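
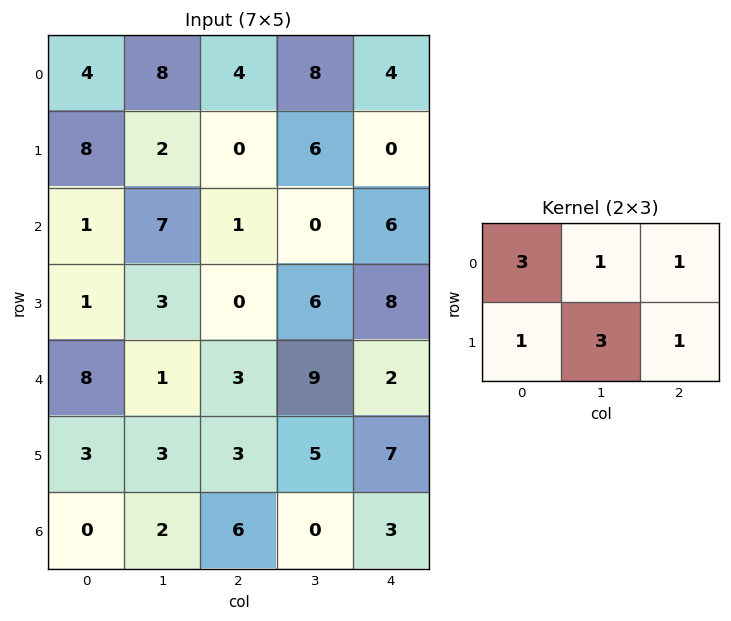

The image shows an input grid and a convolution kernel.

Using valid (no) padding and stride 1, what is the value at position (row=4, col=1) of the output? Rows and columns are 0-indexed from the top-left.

32

The receptive field on the input at this output position is [1 3 9 / 3 3 5]. Elementwise product with the kernel and sum: 1·3 + 3·1 + 9·1 + 3·1 + 3·3 + 5·1.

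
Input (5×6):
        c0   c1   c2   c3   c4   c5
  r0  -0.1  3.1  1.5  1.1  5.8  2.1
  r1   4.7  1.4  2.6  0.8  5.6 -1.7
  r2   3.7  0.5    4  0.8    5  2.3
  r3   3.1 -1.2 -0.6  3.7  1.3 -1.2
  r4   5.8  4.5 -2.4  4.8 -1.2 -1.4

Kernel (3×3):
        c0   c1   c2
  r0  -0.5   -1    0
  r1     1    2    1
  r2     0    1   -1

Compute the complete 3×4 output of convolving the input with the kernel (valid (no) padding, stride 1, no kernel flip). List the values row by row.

3.55 7.55 3.75 6.65
4.35 1.7 10.9 9.6
4.65 -10.15 11.3 -0.1

Output[0,0]: The receptive field on the input at this output position is [-0.1 3.1 1.5 / 4.7 1.4 2.6 / 3.7 0.5 4]. Elementwise product with the kernel and sum: -0.1·-0.5 + 3.1·-1 + 4.7·1 + 1.4·2 + 2.6·1 + 0.5·1 + 4·-1.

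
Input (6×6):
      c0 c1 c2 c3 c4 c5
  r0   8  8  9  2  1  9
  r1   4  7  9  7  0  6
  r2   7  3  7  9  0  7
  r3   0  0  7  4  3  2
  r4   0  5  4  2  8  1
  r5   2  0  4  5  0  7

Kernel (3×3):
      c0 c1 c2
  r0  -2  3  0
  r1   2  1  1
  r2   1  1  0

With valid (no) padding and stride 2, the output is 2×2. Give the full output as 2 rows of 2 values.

Output[0,0]: The receptive field on the input at this output position is [8 8 9 / 4 7 9 / 7 3 7]. Elementwise product with the kernel and sum: 8·-2 + 8·3 + 4·2 + 7·1 + 9·1 + 7·1 + 3·1.
Output[0,1]: The receptive field on the input at this output position is [9 2 1 / 9 7 0 / 7 9 0]. Elementwise product with the kernel and sum: 9·-2 + 2·3 + 9·2 + 7·1 + 0·1 + 7·1 + 9·1.

42 29
7 40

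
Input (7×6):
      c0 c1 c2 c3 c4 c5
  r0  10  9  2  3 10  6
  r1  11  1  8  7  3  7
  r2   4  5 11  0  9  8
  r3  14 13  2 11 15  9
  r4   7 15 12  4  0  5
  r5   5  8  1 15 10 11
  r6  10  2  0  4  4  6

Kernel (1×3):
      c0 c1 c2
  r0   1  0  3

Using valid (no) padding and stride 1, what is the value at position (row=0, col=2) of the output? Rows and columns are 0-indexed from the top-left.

32

The receptive field on the input at this output position is [2 3 10]. Elementwise product with the kernel and sum: 2·1 + 10·3.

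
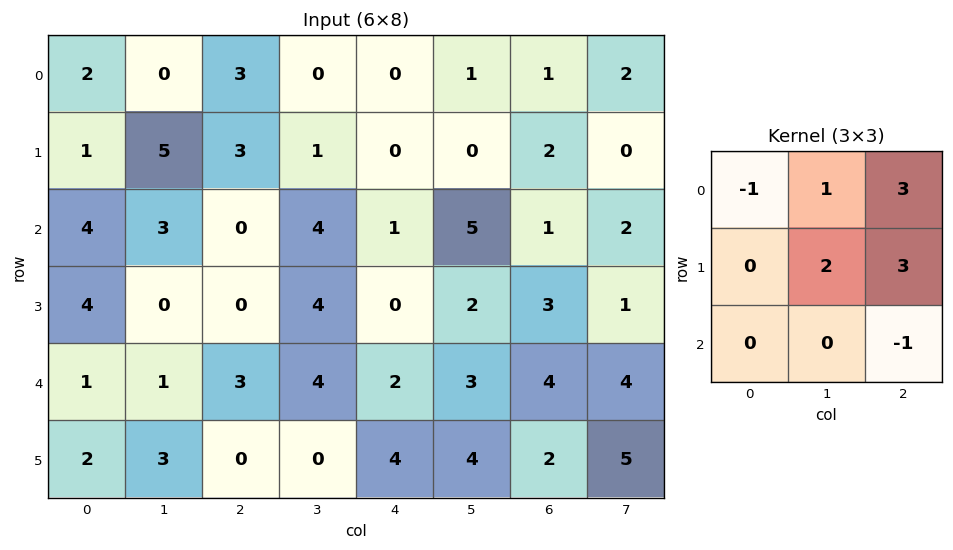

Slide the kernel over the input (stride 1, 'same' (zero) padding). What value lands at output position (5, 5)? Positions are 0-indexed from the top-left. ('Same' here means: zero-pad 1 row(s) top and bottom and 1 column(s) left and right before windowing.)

27

The receptive field on the zero-padded input at this output position is [2 3 4 / 4 4 2 / 0 0 0]. Elementwise product with the kernel and sum: 2·-1 + 3·1 + 4·3 + 4·2 + 2·3 + 0·-1.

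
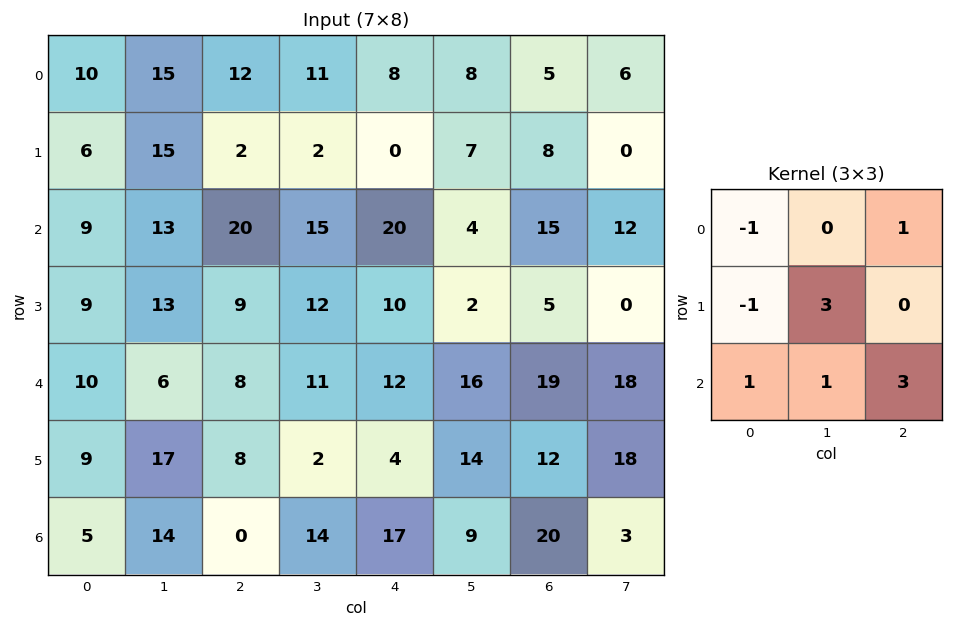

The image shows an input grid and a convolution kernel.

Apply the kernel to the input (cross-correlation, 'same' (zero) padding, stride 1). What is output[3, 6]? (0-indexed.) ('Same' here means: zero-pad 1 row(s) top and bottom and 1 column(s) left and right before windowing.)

110

The receptive field on the zero-padded input at this output position is [4 15 12 / 2 5 0 / 16 19 18]. Elementwise product with the kernel and sum: 4·-1 + 12·1 + 2·-1 + 5·3 + 16·1 + 19·1 + 18·3.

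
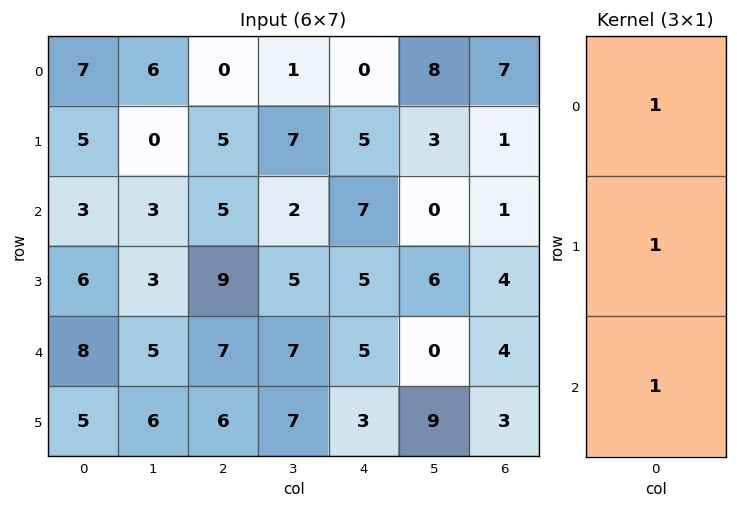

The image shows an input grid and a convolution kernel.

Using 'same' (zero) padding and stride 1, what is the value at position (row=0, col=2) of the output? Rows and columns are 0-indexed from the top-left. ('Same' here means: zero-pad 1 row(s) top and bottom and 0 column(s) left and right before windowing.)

The receptive field on the zero-padded input at this output position is [0 / 0 / 5]. Elementwise product with the kernel and sum: 0·1 + 0·1 + 5·1.

5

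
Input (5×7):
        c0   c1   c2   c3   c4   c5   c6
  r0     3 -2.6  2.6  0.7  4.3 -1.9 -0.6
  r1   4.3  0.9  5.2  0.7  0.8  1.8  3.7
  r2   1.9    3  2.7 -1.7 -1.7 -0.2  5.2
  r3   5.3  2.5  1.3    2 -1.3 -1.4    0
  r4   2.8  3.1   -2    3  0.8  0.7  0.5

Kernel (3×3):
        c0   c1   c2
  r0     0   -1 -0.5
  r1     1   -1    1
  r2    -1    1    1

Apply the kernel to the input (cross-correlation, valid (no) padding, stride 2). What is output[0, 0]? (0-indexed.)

13.7

The receptive field on the input at this output position is [3 -2.6 2.6 / 4.3 0.9 5.2 / 1.9 3 2.7]. Elementwise product with the kernel and sum: -2.6·-1 + 2.6·-0.5 + 4.3·1 + 0.9·-1 + 5.2·1 + 1.9·-1 + 3·1 + 2.7·1.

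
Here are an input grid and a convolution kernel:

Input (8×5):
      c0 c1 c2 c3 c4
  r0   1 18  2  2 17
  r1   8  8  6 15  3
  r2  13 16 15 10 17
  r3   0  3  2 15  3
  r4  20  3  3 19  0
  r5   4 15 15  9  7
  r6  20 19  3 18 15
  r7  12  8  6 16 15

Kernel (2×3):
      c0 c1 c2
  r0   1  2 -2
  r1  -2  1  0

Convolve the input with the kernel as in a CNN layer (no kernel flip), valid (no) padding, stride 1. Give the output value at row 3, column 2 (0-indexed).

The receptive field on the input at this output position is [2 15 3 / 3 19 0]. Elementwise product with the kernel and sum: 2·1 + 15·2 + 3·-2 + 3·-2 + 19·1.

39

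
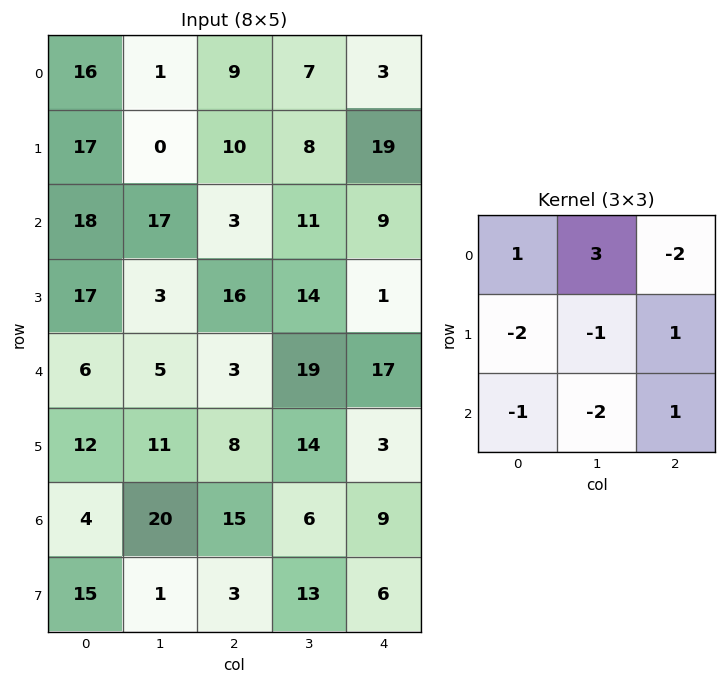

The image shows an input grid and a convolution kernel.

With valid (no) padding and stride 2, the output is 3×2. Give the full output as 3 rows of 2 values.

Output[0,0]: The receptive field on the input at this output position is [16 1 9 / 17 0 10 / 18 17 3]. Elementwise product with the kernel and sum: 16·1 + 1·3 + 9·-2 + 17·-2 + 0·-1 + 10·1 + 18·-1 + 17·-2 + 3·1.

-72 -1
29 -51
-41 -19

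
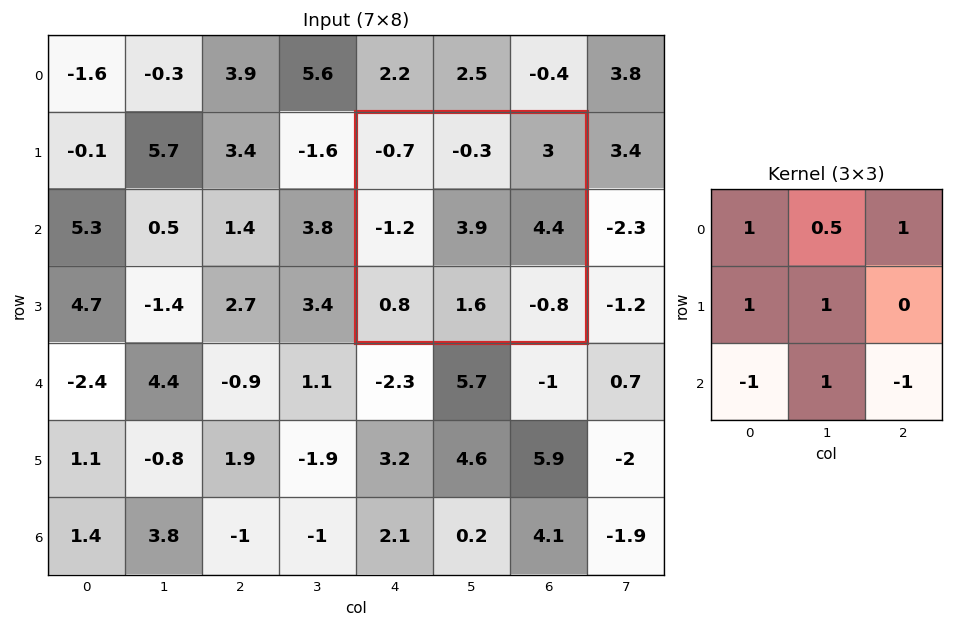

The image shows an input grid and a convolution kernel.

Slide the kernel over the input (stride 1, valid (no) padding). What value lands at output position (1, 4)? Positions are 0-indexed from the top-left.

6.45

The receptive field on the input at this output position is [-0.7 -0.3 3 / -1.2 3.9 4.4 / 0.8 1.6 -0.8]. Elementwise product with the kernel and sum: -0.7·1 + -0.3·0.5 + 3·1 + -1.2·1 + 3.9·1 + 0.8·-1 + 1.6·1 + -0.8·-1.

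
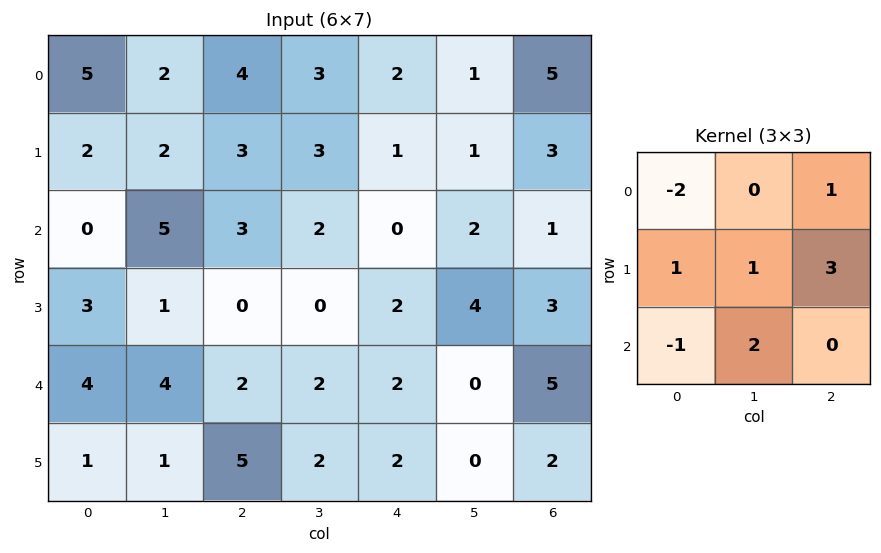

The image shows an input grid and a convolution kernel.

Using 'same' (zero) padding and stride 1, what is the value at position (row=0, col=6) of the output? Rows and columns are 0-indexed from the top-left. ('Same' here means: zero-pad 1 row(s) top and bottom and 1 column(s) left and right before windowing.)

The receptive field on the zero-padded input at this output position is [0 0 0 / 1 5 0 / 1 3 0]. Elementwise product with the kernel and sum: 0·-2 + 0·1 + 1·1 + 5·1 + 0·3 + 1·-1 + 3·2.

11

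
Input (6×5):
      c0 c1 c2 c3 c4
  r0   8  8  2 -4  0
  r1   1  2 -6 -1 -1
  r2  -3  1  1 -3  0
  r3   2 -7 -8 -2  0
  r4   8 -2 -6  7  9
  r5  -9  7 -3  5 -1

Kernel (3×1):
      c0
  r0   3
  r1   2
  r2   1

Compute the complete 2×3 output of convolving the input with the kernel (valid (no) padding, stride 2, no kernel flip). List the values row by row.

23 -5 -2
3 -19 9

Output[0,0]: The receptive field on the input at this output position is [8 / 1 / -3]. Elementwise product with the kernel and sum: 8·3 + 1·2 + -3·1.
Output[0,1]: The receptive field on the input at this output position is [2 / -6 / 1]. Elementwise product with the kernel and sum: 2·3 + -6·2 + 1·1.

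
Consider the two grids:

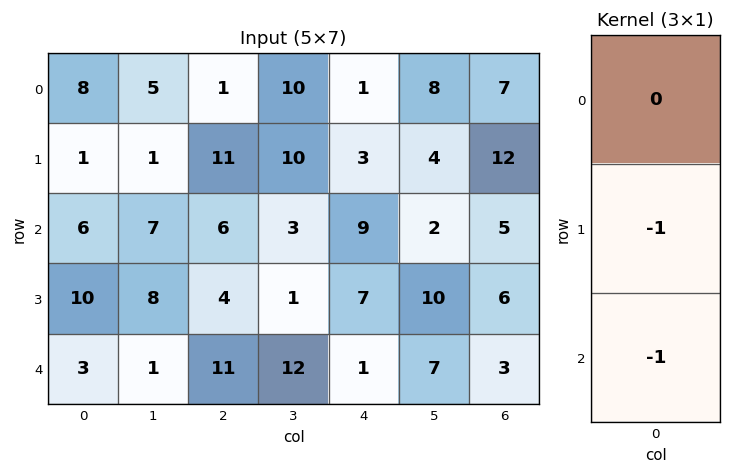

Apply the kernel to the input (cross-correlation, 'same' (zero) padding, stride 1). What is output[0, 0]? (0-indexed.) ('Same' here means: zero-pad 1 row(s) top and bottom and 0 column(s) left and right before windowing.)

The receptive field on the zero-padded input at this output position is [0 / 8 / 1]. Elementwise product with the kernel and sum: 8·-1 + 1·-1.

-9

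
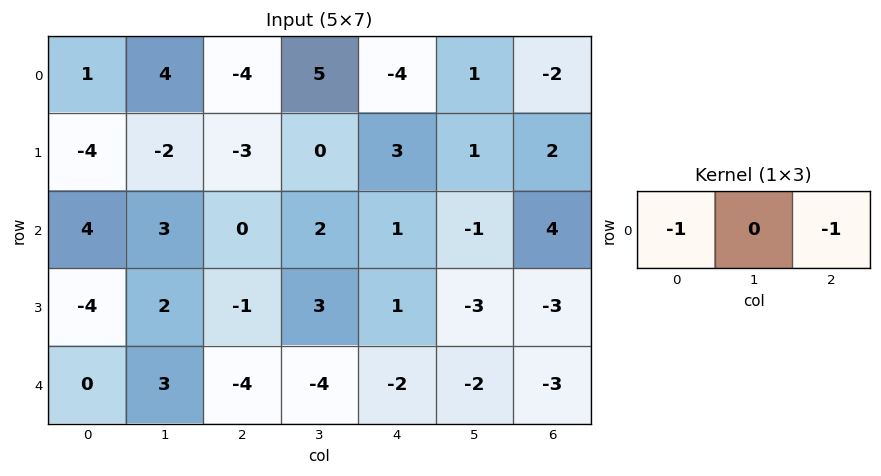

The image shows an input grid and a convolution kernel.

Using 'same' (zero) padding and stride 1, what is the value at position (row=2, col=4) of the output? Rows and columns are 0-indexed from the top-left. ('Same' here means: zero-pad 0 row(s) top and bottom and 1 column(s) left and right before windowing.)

-1

The receptive field on the zero-padded input at this output position is [2 1 -1]. Elementwise product with the kernel and sum: 2·-1 + -1·-1.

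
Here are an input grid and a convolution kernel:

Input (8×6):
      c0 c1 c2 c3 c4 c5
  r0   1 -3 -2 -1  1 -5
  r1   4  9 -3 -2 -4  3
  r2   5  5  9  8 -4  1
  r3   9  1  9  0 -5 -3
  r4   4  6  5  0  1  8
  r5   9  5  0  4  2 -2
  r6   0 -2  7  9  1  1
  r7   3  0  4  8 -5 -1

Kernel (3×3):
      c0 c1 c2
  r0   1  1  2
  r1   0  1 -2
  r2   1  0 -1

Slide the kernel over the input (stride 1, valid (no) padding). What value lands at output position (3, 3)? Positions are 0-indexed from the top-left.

-20

The receptive field on the input at this output position is [0 -5 -3 / 0 1 8 / 4 2 -2]. Elementwise product with the kernel and sum: 0·1 + -5·1 + -3·2 + 1·1 + 8·-2 + 4·1 + -2·-1.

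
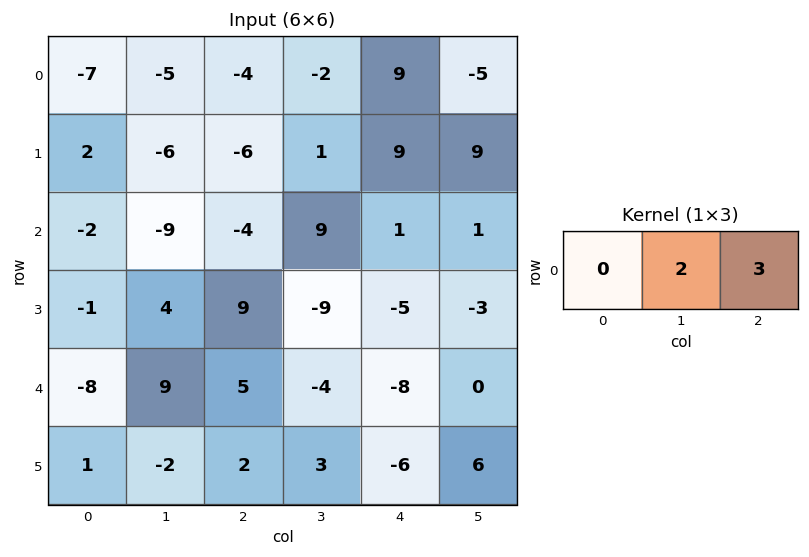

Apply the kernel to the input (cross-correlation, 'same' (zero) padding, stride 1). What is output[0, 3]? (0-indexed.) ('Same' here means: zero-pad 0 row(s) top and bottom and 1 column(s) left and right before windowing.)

23

The receptive field on the zero-padded input at this output position is [-4 -2 9]. Elementwise product with the kernel and sum: -2·2 + 9·3.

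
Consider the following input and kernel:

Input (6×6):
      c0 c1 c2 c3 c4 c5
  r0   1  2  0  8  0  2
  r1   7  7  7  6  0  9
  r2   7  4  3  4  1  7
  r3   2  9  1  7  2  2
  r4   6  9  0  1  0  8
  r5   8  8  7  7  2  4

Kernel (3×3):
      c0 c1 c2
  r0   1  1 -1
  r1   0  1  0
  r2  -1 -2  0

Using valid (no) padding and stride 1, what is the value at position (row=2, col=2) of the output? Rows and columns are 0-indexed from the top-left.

The receptive field on the input at this output position is [3 4 1 / 1 7 2 / 0 1 0]. Elementwise product with the kernel and sum: 3·1 + 4·1 + 1·-1 + 7·1 + 0·-1 + 1·-2.

11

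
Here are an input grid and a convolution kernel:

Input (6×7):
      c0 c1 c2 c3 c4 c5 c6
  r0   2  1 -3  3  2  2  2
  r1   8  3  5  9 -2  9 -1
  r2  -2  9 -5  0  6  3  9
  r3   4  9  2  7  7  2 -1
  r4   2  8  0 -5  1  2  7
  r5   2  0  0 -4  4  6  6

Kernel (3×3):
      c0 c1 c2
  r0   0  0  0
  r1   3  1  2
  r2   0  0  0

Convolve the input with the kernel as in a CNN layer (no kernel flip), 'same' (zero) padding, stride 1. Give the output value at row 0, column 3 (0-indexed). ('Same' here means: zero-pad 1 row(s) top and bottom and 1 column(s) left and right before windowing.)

The receptive field on the zero-padded input at this output position is [0 0 0 / -3 3 2 / 5 9 -2]. Elementwise product with the kernel and sum: -3·3 + 3·1 + 2·2.

-2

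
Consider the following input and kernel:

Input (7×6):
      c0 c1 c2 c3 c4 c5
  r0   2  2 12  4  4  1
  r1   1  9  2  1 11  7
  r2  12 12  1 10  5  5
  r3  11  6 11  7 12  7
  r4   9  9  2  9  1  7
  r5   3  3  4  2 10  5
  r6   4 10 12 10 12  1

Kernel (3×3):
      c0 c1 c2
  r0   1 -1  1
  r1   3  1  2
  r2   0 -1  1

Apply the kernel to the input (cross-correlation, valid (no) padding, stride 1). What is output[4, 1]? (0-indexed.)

The receptive field on the input at this output position is [9 2 9 / 3 4 2 / 10 12 10]. Elementwise product with the kernel and sum: 9·1 + 2·-1 + 9·1 + 3·3 + 4·1 + 2·2 + 12·-1 + 10·1.

31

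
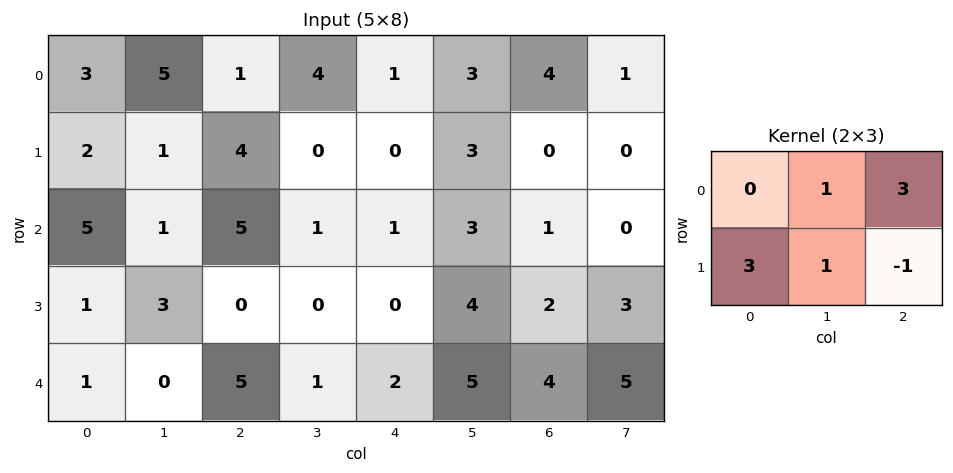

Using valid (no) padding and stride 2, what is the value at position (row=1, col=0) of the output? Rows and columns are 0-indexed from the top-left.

22

The receptive field on the input at this output position is [5 1 5 / 1 3 0]. Elementwise product with the kernel and sum: 1·1 + 5·3 + 1·3 + 3·1 + 0·-1.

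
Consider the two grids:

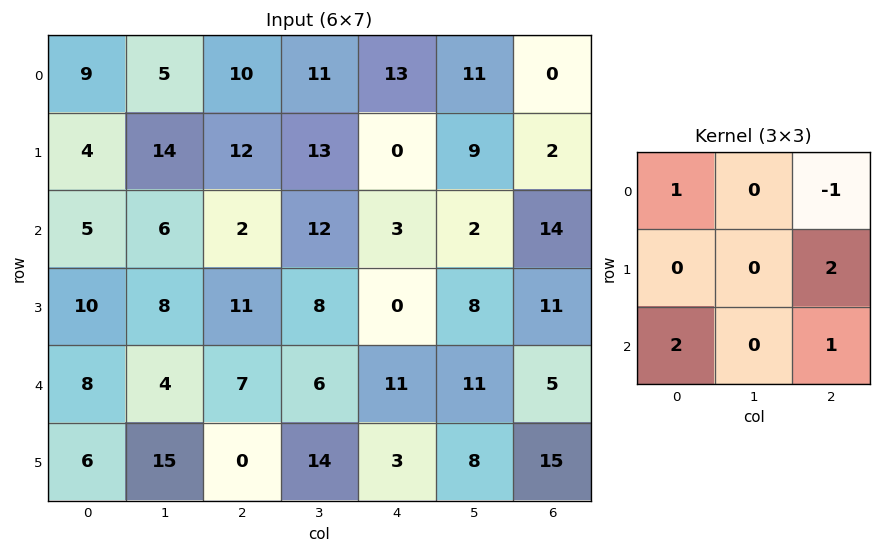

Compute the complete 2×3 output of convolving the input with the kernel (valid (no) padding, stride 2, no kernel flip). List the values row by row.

35 4 37
48 24 38

Output[0,0]: The receptive field on the input at this output position is [9 5 10 / 4 14 12 / 5 6 2]. Elementwise product with the kernel and sum: 9·1 + 10·-1 + 12·2 + 5·2 + 2·1.
Output[0,1]: The receptive field on the input at this output position is [10 11 13 / 12 13 0 / 2 12 3]. Elementwise product with the kernel and sum: 10·1 + 13·-1 + 0·2 + 2·2 + 3·1.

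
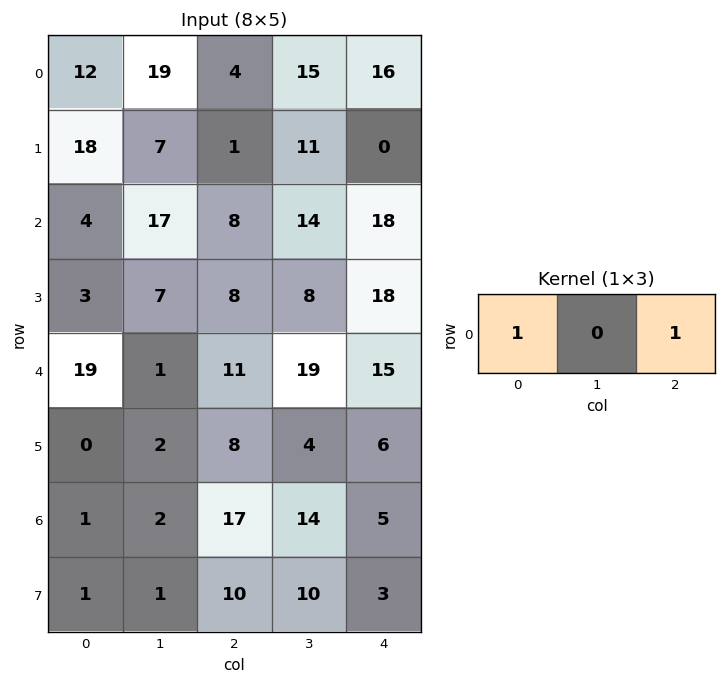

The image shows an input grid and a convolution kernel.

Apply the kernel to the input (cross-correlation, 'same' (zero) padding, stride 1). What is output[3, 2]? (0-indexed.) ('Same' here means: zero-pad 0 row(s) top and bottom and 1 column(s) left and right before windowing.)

The receptive field on the zero-padded input at this output position is [7 8 8]. Elementwise product with the kernel and sum: 7·1 + 8·1.

15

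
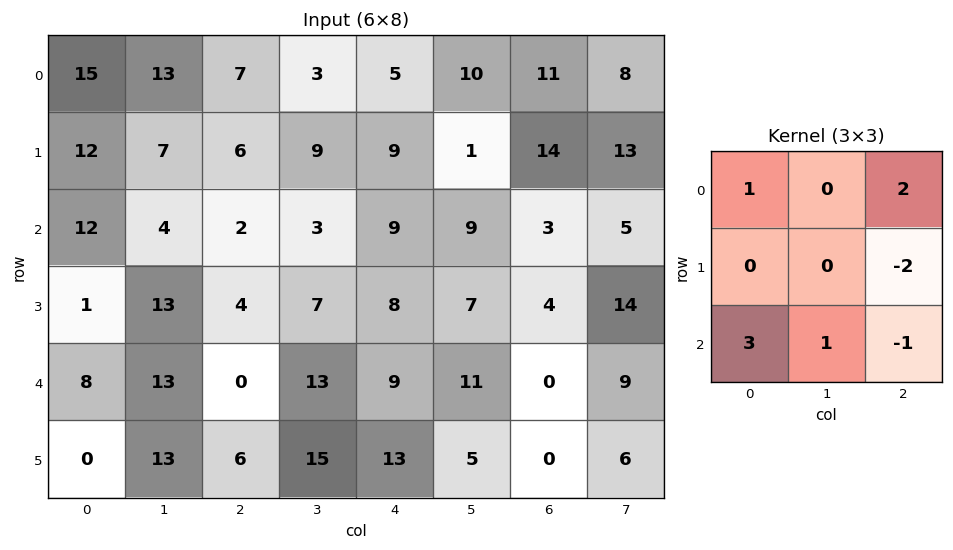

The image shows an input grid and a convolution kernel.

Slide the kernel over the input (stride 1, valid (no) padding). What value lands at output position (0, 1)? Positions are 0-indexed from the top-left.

The receptive field on the input at this output position is [13 7 3 / 7 6 9 / 4 2 3]. Elementwise product with the kernel and sum: 13·1 + 3·2 + 9·-2 + 4·3 + 2·1 + 3·-1.

12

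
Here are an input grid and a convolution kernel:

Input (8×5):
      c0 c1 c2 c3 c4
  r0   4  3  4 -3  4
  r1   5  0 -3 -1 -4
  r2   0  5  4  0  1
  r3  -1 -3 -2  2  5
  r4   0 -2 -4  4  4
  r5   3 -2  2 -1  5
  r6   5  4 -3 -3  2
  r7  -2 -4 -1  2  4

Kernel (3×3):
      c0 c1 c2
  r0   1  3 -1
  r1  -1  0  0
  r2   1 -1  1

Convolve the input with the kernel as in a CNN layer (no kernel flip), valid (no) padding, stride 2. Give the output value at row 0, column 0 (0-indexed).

The receptive field on the input at this output position is [4 3 4 / 5 0 -3 / 0 5 4]. Elementwise product with the kernel and sum: 4·1 + 3·3 + 4·-1 + 5·-1 + 0·1 + 5·-1 + 4·1.

3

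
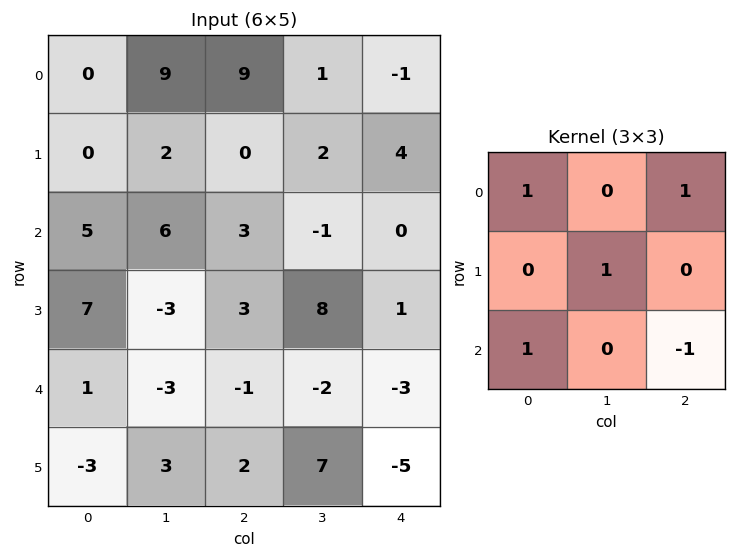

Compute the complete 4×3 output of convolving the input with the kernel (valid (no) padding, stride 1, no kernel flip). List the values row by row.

13 17 13
10 -4 5
7 7 13
2 0 9

Output[0,0]: The receptive field on the input at this output position is [0 9 9 / 0 2 0 / 5 6 3]. Elementwise product with the kernel and sum: 0·1 + 9·1 + 2·1 + 5·1 + 3·-1.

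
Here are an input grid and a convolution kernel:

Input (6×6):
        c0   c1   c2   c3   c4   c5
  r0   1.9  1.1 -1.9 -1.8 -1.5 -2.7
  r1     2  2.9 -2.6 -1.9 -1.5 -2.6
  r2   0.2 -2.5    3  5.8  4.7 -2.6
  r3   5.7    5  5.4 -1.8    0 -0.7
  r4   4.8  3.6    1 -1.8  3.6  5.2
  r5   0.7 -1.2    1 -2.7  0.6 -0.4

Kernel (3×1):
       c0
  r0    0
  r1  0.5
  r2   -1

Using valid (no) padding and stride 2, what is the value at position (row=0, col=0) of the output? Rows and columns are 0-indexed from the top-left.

0.8

The receptive field on the input at this output position is [1.9 / 2 / 0.2]. Elementwise product with the kernel and sum: 2·0.5 + 0.2·-1.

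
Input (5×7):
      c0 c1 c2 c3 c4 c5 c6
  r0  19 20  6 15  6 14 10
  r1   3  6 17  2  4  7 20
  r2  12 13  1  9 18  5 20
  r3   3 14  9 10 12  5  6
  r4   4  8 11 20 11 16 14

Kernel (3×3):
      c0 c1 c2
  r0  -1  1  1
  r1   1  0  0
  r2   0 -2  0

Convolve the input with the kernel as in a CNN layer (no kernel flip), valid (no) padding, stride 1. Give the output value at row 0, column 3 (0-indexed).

The receptive field on the input at this output position is [15 6 14 / 2 4 7 / 9 18 5]. Elementwise product with the kernel and sum: 15·-1 + 6·1 + 14·1 + 2·1 + 18·-2.

-29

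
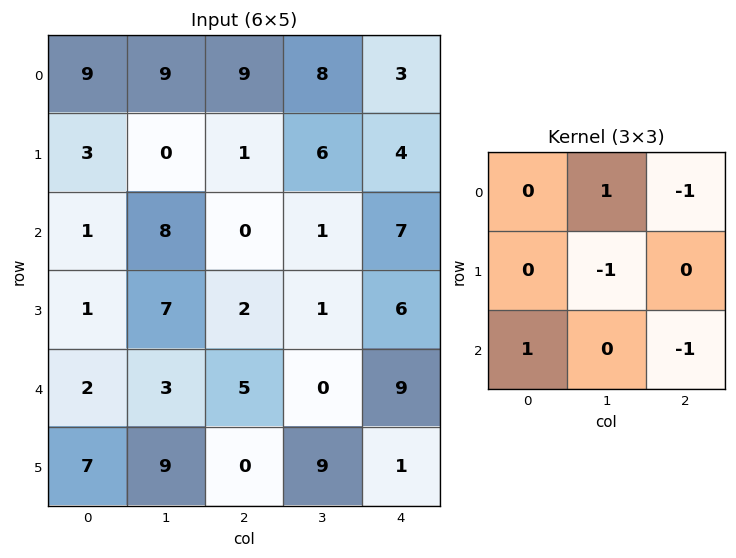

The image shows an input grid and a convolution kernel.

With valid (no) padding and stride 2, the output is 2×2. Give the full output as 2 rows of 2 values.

1 -8
-2 -11

Output[0,0]: The receptive field on the input at this output position is [9 9 9 / 3 0 1 / 1 8 0]. Elementwise product with the kernel and sum: 9·1 + 9·-1 + 0·-1 + 1·1 + 0·-1.
Output[0,1]: The receptive field on the input at this output position is [9 8 3 / 1 6 4 / 0 1 7]. Elementwise product with the kernel and sum: 8·1 + 3·-1 + 6·-1 + 0·1 + 7·-1.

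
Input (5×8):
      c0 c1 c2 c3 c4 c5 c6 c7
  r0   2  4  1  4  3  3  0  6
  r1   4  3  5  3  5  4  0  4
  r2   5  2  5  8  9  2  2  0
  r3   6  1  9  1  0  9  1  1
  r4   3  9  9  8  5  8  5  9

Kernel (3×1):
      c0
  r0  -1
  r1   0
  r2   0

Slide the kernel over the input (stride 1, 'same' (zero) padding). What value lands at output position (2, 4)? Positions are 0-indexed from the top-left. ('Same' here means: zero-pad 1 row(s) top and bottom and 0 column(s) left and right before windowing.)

The receptive field on the zero-padded input at this output position is [5 / 9 / 0]. Elementwise product with the kernel and sum: 5·-1.

-5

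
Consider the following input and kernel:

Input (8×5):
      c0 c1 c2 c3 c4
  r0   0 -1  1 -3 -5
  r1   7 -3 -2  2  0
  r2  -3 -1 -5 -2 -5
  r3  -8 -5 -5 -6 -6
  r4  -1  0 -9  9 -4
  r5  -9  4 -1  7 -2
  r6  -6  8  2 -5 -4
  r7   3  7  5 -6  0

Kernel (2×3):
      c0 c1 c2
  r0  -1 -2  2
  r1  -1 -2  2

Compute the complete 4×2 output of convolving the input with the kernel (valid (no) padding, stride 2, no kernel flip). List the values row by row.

Output[0,0]: The receptive field on the input at this output position is [0 -1 1 / 7 -3 -2]. Elementwise product with the kernel and sum: 0·-1 + -1·-2 + 1·2 + 7·-1 + -3·-2 + -2·2.
Output[0,1]: The receptive field on the input at this output position is [1 -3 -5 / -2 2 0]. Elementwise product with the kernel and sum: 1·-1 + -3·-2 + -5·2 + -2·-1 + 2·-2 + 0·2.

-1 -7
3 4
-18 -34
-13 7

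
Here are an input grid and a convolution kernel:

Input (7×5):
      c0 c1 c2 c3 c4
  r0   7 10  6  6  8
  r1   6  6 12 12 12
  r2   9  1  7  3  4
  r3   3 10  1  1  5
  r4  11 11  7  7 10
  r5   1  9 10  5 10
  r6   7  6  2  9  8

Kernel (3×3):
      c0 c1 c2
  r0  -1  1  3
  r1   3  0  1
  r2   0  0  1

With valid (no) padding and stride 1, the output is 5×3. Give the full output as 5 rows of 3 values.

Output[0,0]: The receptive field on the input at this output position is [7 10 6 / 6 6 12 / 9 1 7]. Elementwise product with the kernel and sum: 7·-1 + 10·1 + 6·3 + 6·3 + 12·1 + 7·1.
Output[0,1]: The receptive field on the input at this output position is [10 6 6 / 6 12 12 / 1 7 3]. Elementwise product with the kernel and sum: 10·-1 + 6·1 + 6·3 + 6·3 + 12·1 + 3·1.

58 47 76
71 49 66
30 53 26
60 39 56
36 58 78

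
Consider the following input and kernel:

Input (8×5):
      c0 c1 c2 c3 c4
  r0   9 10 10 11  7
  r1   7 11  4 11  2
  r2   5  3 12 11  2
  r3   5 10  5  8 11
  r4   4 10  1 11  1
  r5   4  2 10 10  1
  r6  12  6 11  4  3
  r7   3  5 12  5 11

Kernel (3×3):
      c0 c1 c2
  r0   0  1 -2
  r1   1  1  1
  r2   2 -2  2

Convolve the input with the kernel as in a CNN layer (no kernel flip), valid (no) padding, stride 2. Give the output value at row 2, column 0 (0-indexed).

The receptive field on the input at this output position is [4 10 1 / 4 2 10 / 12 6 11]. Elementwise product with the kernel and sum: 10·1 + 1·-2 + 4·1 + 2·1 + 10·1 + 12·2 + 6·-2 + 11·2.

58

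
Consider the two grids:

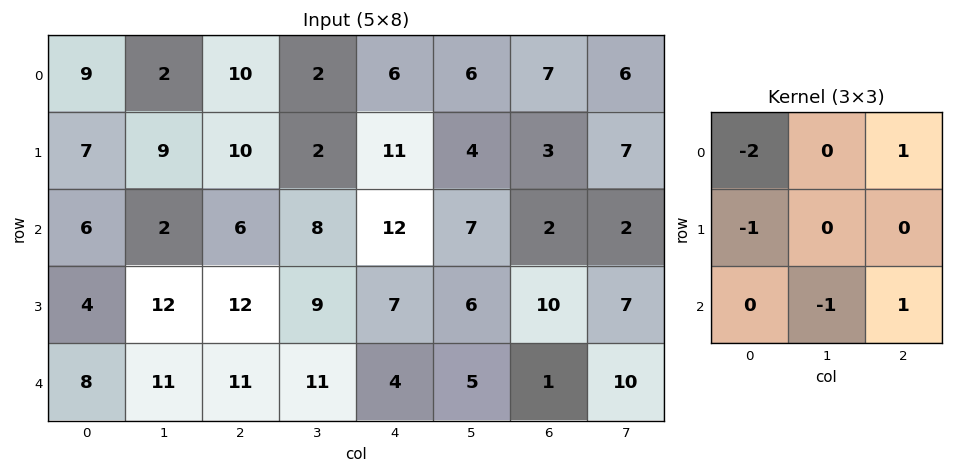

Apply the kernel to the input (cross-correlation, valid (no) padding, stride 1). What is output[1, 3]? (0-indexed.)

The receptive field on the input at this output position is [2 11 4 / 8 12 7 / 9 7 6]. Elementwise product with the kernel and sum: 2·-2 + 4·1 + 8·-1 + 7·-1 + 6·1.

-9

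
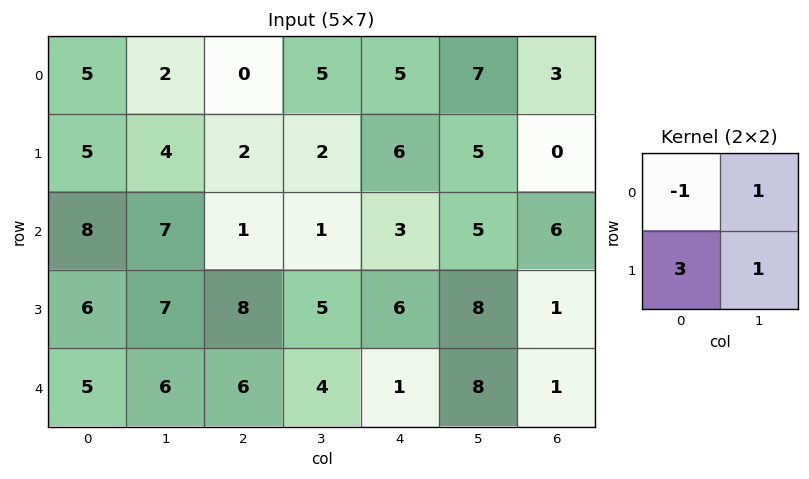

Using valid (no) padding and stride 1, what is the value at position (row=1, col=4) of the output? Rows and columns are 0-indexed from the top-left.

13

The receptive field on the input at this output position is [6 5 / 3 5]. Elementwise product with the kernel and sum: 6·-1 + 5·1 + 3·3 + 5·1.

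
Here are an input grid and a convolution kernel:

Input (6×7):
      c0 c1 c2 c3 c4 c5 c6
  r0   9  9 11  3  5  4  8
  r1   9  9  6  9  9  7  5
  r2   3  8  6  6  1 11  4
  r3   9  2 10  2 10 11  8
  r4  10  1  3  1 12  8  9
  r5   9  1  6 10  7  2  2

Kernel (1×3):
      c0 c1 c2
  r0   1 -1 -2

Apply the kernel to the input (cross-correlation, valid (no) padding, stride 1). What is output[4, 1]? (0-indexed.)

-4

The receptive field on the input at this output position is [1 3 1]. Elementwise product with the kernel and sum: 1·1 + 3·-1 + 1·-2.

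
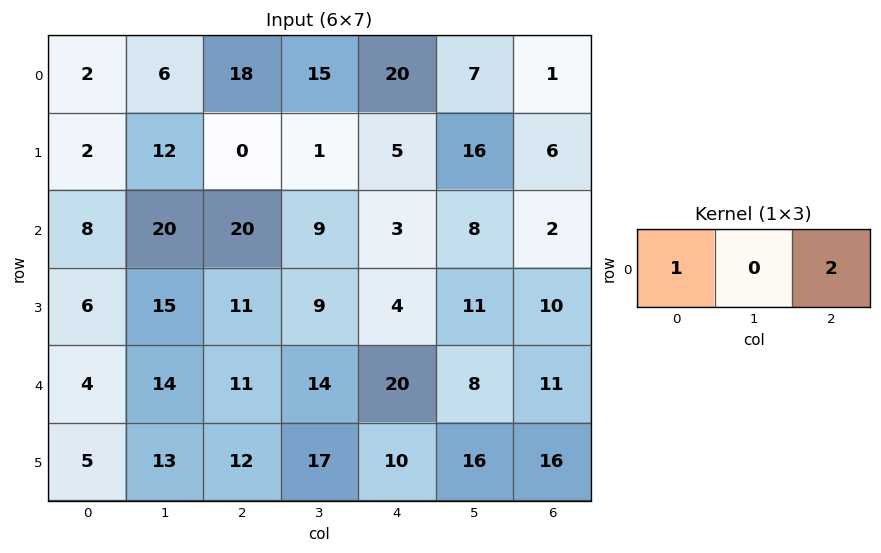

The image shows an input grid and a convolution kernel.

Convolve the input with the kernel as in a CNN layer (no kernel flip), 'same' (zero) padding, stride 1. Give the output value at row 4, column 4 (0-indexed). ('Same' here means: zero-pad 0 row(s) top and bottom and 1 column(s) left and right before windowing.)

The receptive field on the zero-padded input at this output position is [14 20 8]. Elementwise product with the kernel and sum: 14·1 + 8·2.

30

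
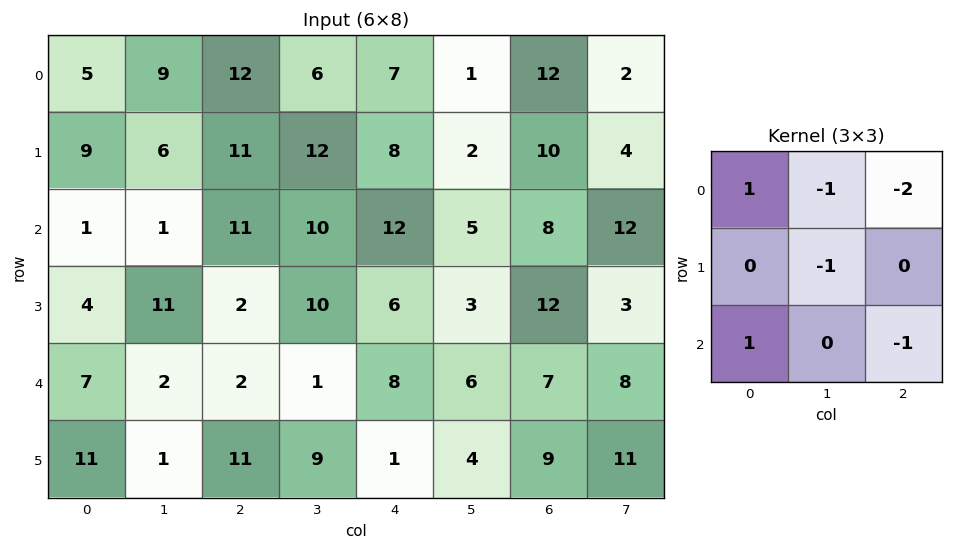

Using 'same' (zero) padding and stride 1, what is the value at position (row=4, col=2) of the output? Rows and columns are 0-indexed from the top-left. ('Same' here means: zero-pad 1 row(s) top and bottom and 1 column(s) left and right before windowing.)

The receptive field on the zero-padded input at this output position is [11 2 10 / 2 2 1 / 1 11 9]. Elementwise product with the kernel and sum: 11·1 + 2·-1 + 10·-2 + 2·-1 + 1·1 + 9·-1.

-21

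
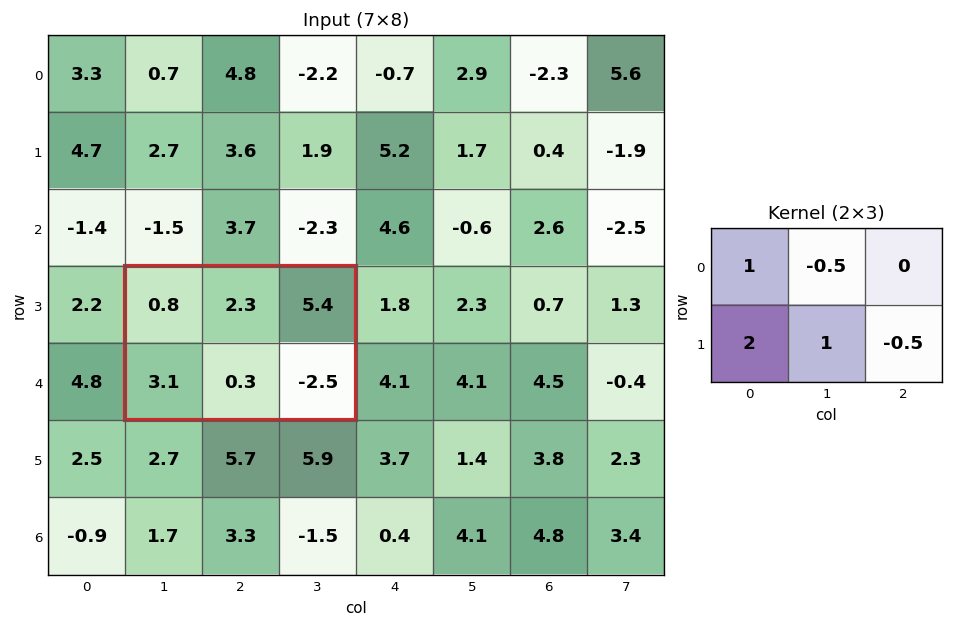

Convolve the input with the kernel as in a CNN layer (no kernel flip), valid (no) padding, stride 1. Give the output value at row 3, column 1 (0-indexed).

The receptive field on the input at this output position is [0.8 2.3 5.4 / 3.1 0.3 -2.5]. Elementwise product with the kernel and sum: 0.8·1 + 2.3·-0.5 + 3.1·2 + 0.3·1 + -2.5·-0.5.

7.4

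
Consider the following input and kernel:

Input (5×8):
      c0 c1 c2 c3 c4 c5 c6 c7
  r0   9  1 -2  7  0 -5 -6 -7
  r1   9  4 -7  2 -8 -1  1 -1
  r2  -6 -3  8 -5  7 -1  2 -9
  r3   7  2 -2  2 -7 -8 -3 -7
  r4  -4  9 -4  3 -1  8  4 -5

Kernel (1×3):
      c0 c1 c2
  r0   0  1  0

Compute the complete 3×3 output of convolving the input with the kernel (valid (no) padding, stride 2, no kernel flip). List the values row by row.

1 7 -5
-3 -5 -1
9 3 8

Output[0,0]: The receptive field on the input at this output position is [9 1 -2]. Elementwise product with the kernel and sum: 1·1.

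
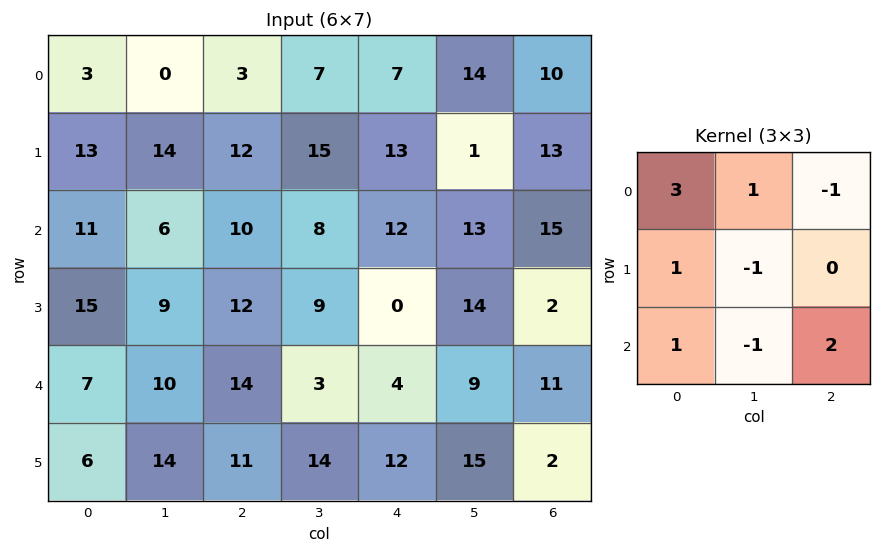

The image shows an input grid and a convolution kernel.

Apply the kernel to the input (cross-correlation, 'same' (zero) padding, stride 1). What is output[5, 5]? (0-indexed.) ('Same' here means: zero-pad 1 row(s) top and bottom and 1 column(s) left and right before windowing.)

The receptive field on the zero-padded input at this output position is [4 9 11 / 12 15 2 / 0 0 0]. Elementwise product with the kernel and sum: 4·3 + 9·1 + 11·-1 + 12·1 + 15·-1 + 0·1 + 0·-1 + 0·2.

7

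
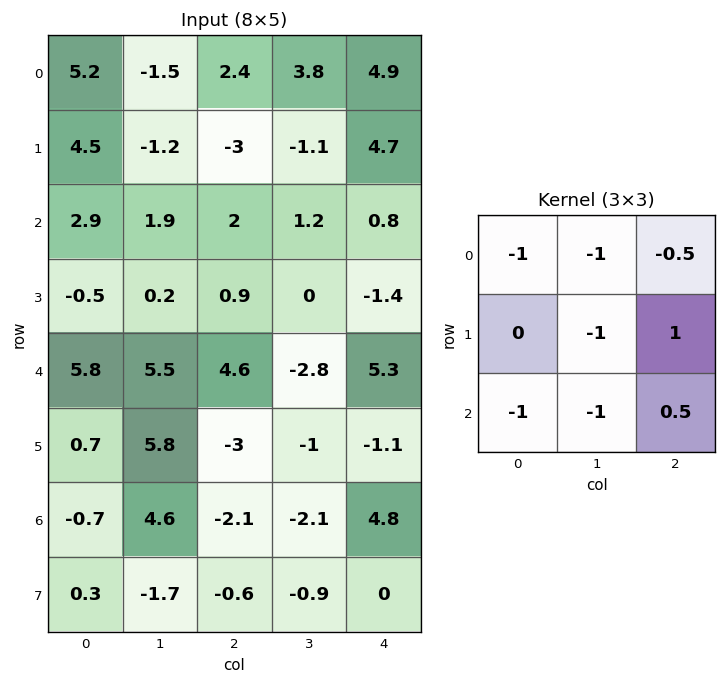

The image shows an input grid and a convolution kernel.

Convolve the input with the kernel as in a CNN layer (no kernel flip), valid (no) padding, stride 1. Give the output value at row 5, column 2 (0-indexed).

The receptive field on the input at this output position is [-3 -1 -1.1 / -2.1 -2.1 4.8 / -0.6 -0.9 0]. Elementwise product with the kernel and sum: -3·-1 + -1·-1 + -1.1·-0.5 + -2.1·-1 + 4.8·1 + -0.6·-1 + -0.9·-1 + 0·0.5.

12.95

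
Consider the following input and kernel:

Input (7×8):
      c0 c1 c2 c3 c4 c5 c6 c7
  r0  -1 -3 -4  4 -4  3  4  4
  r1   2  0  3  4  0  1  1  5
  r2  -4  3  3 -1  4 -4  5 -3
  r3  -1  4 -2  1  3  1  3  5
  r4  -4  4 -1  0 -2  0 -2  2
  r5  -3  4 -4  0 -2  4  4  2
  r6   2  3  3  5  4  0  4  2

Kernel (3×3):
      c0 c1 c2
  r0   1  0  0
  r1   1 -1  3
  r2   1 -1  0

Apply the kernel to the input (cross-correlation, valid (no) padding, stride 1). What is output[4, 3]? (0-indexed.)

15

The receptive field on the input at this output position is [0 -2 0 / 0 -2 4 / 5 4 0]. Elementwise product with the kernel and sum: 0·1 + 0·1 + -2·-1 + 4·3 + 5·1 + 4·-1.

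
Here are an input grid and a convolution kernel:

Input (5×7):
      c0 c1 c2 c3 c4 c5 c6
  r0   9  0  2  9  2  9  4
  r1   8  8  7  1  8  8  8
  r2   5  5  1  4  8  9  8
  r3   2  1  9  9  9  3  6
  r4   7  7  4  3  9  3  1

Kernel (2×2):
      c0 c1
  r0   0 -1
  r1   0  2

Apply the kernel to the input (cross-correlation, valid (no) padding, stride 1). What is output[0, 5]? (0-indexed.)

12

The receptive field on the input at this output position is [9 4 / 8 8]. Elementwise product with the kernel and sum: 4·-1 + 8·2.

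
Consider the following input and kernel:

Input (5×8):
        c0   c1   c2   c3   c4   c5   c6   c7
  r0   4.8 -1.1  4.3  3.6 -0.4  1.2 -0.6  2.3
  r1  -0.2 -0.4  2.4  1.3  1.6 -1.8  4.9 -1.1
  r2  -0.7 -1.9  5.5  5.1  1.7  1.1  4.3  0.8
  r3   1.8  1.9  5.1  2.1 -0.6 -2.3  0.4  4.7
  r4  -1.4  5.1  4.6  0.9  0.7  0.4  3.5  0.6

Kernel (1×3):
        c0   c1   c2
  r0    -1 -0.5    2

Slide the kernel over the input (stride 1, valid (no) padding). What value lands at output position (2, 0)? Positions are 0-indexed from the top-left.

The receptive field on the input at this output position is [-0.7 -1.9 5.5]. Elementwise product with the kernel and sum: -0.7·-1 + -1.9·-0.5 + 5.5·2.

12.65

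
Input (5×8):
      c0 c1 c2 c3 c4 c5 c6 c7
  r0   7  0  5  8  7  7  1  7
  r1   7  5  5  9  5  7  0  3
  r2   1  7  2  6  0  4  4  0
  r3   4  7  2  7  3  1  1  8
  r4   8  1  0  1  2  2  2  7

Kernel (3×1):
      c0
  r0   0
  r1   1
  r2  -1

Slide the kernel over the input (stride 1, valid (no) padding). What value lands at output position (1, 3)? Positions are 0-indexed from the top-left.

-1

The receptive field on the input at this output position is [9 / 6 / 7]. Elementwise product with the kernel and sum: 6·1 + 7·-1.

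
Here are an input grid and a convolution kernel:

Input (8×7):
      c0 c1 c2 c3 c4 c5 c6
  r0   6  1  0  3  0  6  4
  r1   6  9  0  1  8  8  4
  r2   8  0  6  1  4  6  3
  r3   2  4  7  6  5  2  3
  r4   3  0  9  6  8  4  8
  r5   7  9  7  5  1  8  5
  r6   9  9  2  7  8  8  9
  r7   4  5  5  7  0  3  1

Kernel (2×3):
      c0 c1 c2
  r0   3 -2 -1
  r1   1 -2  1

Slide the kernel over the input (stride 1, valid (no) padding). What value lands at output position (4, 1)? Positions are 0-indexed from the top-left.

-24

The receptive field on the input at this output position is [0 9 6 / 9 7 5]. Elementwise product with the kernel and sum: 0·3 + 9·-2 + 6·-1 + 9·1 + 7·-2 + 5·1.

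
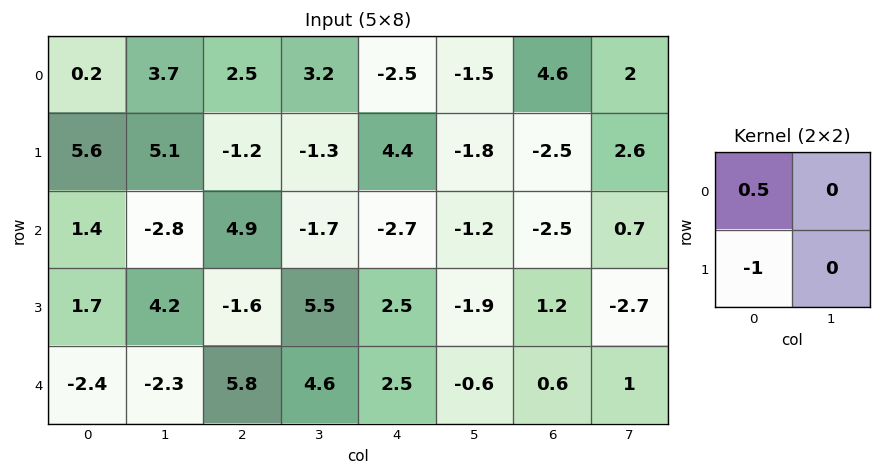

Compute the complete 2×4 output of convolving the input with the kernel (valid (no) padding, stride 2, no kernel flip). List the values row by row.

-5.5 2.45 -5.65 4.8
-1 4.05 -3.85 -2.45

Output[0,0]: The receptive field on the input at this output position is [0.2 3.7 / 5.6 5.1]. Elementwise product with the kernel and sum: 0.2·0.5 + 5.6·-1.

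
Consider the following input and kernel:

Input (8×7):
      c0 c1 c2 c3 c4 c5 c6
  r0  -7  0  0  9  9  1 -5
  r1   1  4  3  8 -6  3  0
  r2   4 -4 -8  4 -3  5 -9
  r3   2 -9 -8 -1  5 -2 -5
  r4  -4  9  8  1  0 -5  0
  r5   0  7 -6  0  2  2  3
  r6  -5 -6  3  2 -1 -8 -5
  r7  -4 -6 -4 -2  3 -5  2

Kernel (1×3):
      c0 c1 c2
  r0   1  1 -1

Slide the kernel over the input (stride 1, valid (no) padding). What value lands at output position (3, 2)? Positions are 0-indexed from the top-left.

-14

The receptive field on the input at this output position is [-8 -1 5]. Elementwise product with the kernel and sum: -8·1 + -1·1 + 5·-1.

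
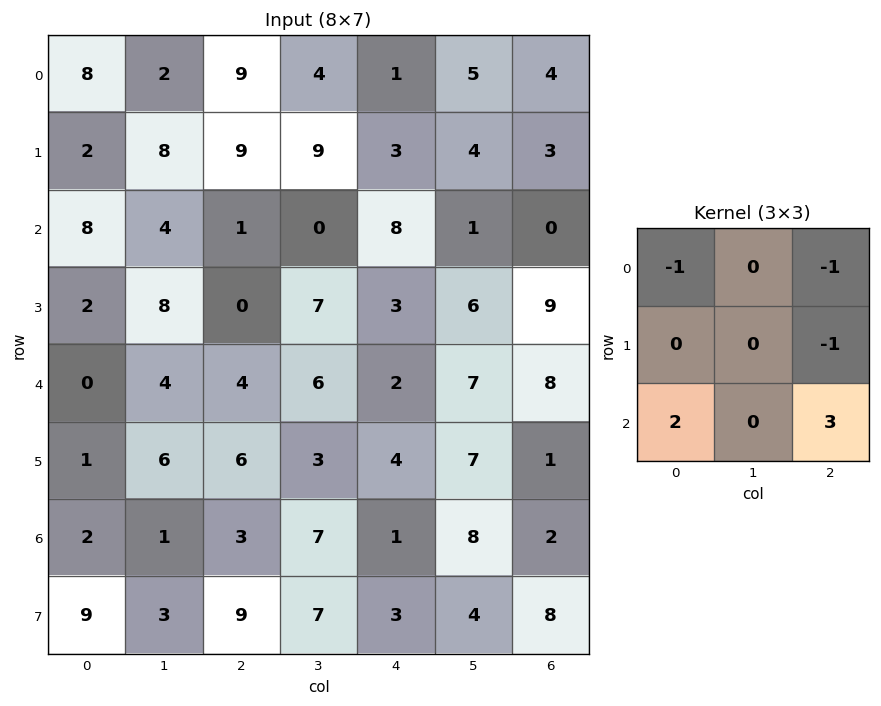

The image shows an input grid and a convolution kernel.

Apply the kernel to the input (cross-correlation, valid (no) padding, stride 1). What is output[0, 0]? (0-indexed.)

-7

The receptive field on the input at this output position is [8 2 9 / 2 8 9 / 8 4 1]. Elementwise product with the kernel and sum: 8·-1 + 9·-1 + 9·-1 + 8·2 + 1·3.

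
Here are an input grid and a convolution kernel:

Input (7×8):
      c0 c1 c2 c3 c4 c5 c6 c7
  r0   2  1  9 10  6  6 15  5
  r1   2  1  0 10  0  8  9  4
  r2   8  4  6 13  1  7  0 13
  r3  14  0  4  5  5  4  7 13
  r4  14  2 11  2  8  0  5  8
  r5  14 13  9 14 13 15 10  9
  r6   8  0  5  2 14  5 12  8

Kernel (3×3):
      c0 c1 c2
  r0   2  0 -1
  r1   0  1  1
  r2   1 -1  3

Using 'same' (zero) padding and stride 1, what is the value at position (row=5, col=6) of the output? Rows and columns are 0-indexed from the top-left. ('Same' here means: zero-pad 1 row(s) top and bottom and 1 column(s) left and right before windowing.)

28

The receptive field on the zero-padded input at this output position is [0 5 8 / 15 10 9 / 5 12 8]. Elementwise product with the kernel and sum: 0·2 + 8·-1 + 10·1 + 9·1 + 5·1 + 12·-1 + 8·3.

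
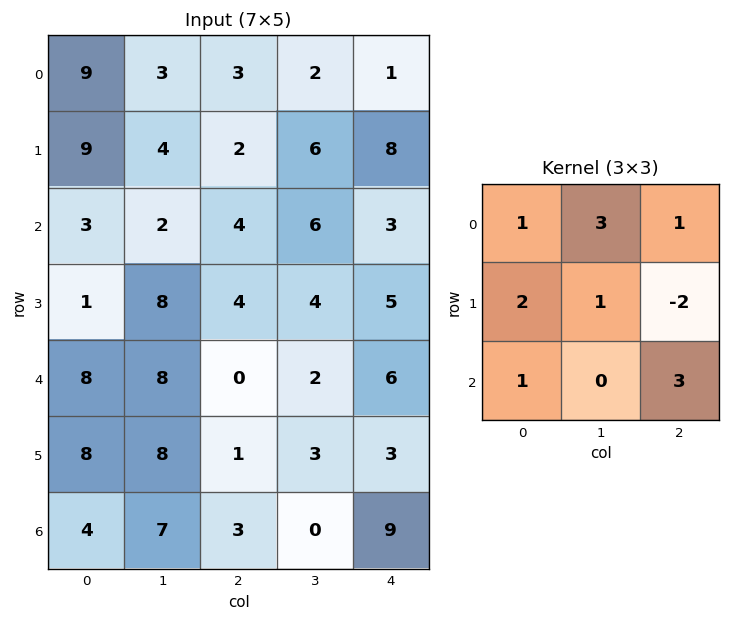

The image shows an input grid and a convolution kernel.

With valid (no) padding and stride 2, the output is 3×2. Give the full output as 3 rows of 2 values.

Output[0,0]: The receptive field on the input at this output position is [9 3 3 / 9 4 2 / 3 2 4]. Elementwise product with the kernel and sum: 9·1 + 3·3 + 3·1 + 9·2 + 4·1 + 2·-2 + 3·1 + 4·3.
Output[0,1]: The receptive field on the input at this output position is [3 2 1 / 2 6 8 / 4 6 3]. Elementwise product with the kernel and sum: 3·1 + 2·3 + 1·1 + 2·2 + 6·1 + 8·-2 + 4·1 + 3·3.

54 17
23 45
67 41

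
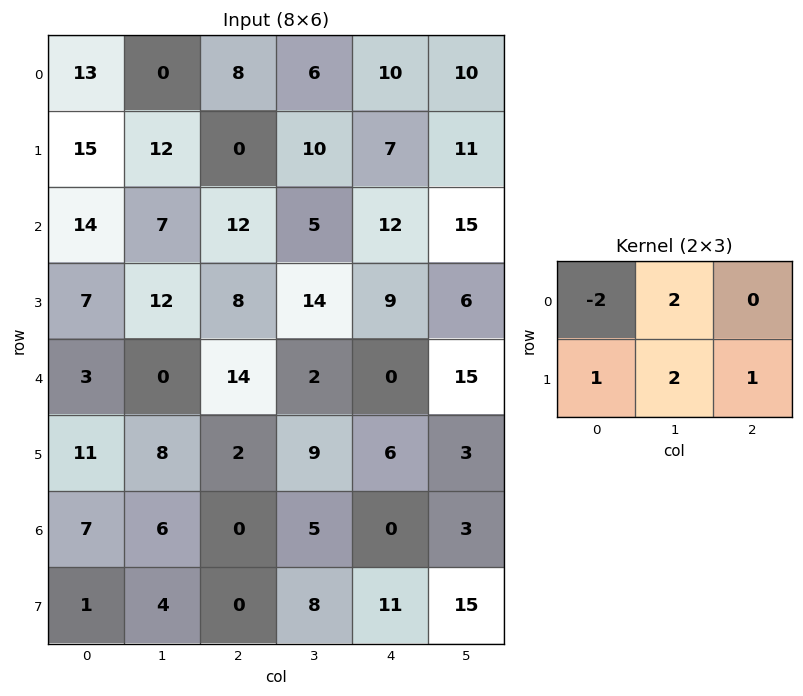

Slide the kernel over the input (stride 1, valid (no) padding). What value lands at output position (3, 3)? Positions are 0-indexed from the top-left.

7

The receptive field on the input at this output position is [14 9 6 / 2 0 15]. Elementwise product with the kernel and sum: 14·-2 + 9·2 + 2·1 + 0·2 + 15·1.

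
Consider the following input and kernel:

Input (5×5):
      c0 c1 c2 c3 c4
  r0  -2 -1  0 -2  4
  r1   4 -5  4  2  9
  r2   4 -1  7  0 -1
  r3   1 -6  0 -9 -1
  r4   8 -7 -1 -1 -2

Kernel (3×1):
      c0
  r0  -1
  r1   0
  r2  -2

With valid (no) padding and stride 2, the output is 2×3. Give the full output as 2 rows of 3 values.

-6 -14 -2
-20 -5 5

Output[0,0]: The receptive field on the input at this output position is [-2 / 4 / 4]. Elementwise product with the kernel and sum: -2·-1 + 4·-2.
Output[0,1]: The receptive field on the input at this output position is [0 / 4 / 7]. Elementwise product with the kernel and sum: 0·-1 + 7·-2.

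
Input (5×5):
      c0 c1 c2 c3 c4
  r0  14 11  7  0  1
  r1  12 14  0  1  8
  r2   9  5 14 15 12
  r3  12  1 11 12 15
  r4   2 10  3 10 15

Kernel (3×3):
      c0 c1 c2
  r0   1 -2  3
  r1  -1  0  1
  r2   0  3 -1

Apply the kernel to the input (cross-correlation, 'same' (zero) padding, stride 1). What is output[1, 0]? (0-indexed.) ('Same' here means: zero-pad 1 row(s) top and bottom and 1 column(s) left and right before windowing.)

The receptive field on the zero-padded input at this output position is [0 14 11 / 0 12 14 / 0 9 5]. Elementwise product with the kernel and sum: 0·1 + 14·-2 + 11·3 + 0·-1 + 14·1 + 9·3 + 5·-1.

41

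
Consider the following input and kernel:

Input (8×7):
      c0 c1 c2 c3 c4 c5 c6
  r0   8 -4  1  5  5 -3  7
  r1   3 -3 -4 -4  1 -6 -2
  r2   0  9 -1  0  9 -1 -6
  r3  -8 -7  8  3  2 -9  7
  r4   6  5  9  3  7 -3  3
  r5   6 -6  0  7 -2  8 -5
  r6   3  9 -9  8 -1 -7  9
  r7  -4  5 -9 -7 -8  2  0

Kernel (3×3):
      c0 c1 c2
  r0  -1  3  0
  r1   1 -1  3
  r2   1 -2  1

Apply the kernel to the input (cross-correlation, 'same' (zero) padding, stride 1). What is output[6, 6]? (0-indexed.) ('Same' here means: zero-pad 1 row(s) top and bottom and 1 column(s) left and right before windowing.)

-37

The receptive field on the zero-padded input at this output position is [8 -5 0 / -7 9 0 / 2 0 0]. Elementwise product with the kernel and sum: 8·-1 + -5·3 + -7·1 + 9·-1 + 0·3 + 2·1 + 0·-2 + 0·1.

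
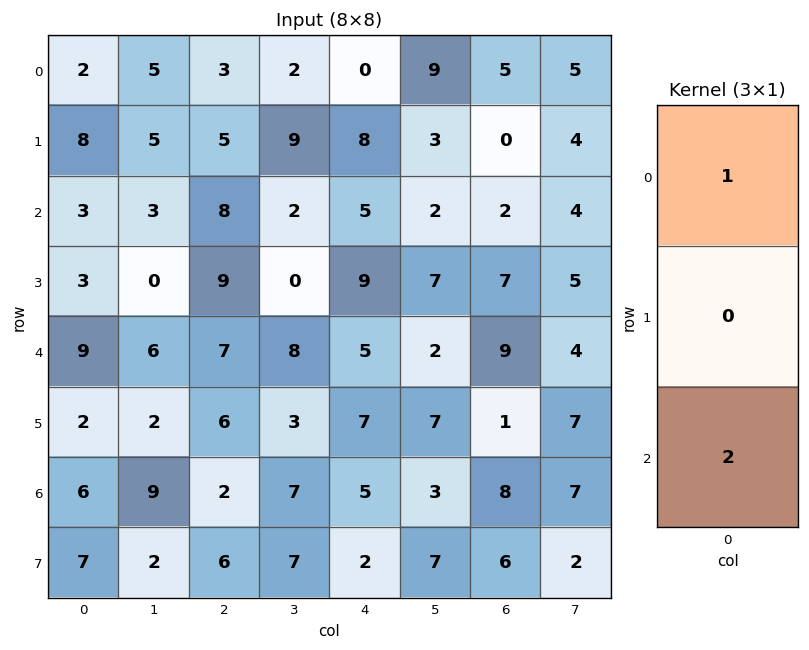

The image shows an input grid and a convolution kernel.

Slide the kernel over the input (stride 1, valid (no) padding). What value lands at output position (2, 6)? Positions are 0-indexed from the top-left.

20

The receptive field on the input at this output position is [2 / 7 / 9]. Elementwise product with the kernel and sum: 2·1 + 9·2.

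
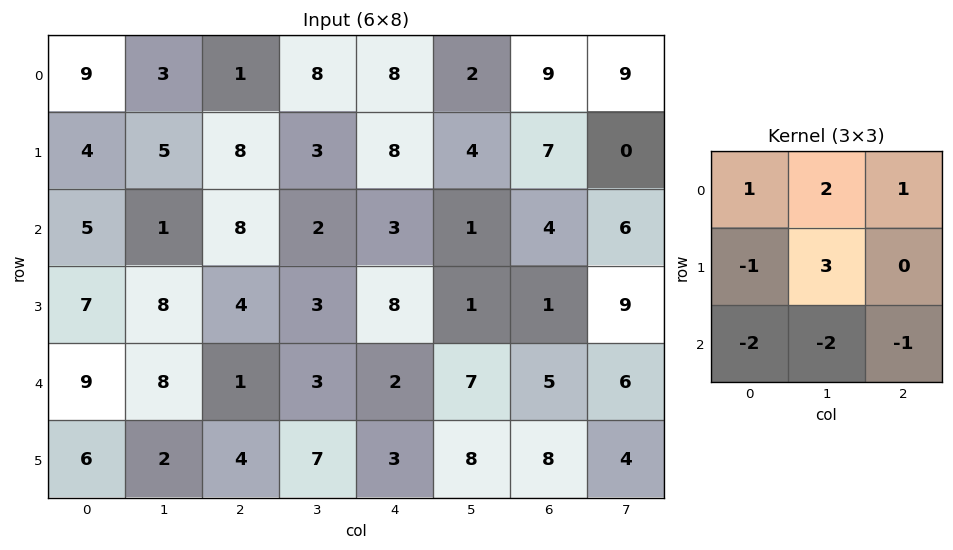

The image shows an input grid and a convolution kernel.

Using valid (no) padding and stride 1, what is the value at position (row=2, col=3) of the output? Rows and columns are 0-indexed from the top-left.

13

The receptive field on the input at this output position is [2 3 1 / 3 8 1 / 3 2 7]. Elementwise product with the kernel and sum: 2·1 + 3·2 + 1·1 + 3·-1 + 8·3 + 3·-2 + 2·-2 + 7·-1.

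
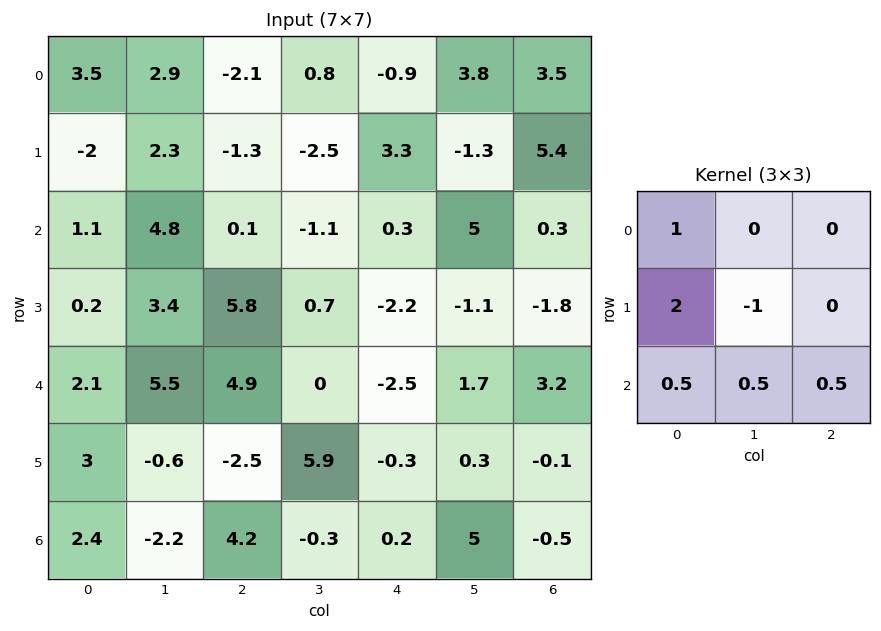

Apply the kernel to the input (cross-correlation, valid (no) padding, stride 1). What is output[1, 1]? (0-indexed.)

The receptive field on the input at this output position is [2.3 -1.3 -2.5 / 4.8 0.1 -1.1 / 3.4 5.8 0.7]. Elementwise product with the kernel and sum: 2.3·1 + 4.8·2 + 0.1·-1 + 3.4·0.5 + 5.8·0.5 + 0.7·0.5.

16.75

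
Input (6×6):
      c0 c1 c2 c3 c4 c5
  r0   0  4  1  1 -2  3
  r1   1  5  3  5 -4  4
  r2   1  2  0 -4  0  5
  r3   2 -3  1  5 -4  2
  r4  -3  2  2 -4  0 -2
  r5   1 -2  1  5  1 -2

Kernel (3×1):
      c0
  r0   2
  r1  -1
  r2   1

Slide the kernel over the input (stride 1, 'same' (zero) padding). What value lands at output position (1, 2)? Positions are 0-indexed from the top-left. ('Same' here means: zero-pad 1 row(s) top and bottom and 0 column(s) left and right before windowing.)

The receptive field on the zero-padded input at this output position is [1 / 3 / 0]. Elementwise product with the kernel and sum: 1·2 + 3·-1 + 0·1.

-1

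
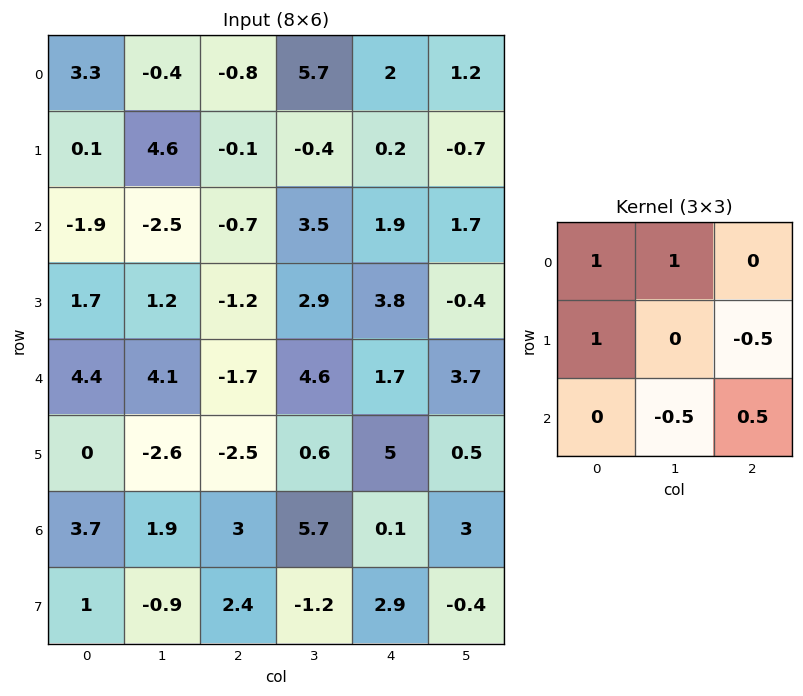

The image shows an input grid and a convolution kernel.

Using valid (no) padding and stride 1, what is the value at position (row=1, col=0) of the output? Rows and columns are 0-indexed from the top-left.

The receptive field on the input at this output position is [0.1 4.6 -0.1 / -1.9 -2.5 -0.7 / 1.7 1.2 -1.2]. Elementwise product with the kernel and sum: 0.1·1 + 4.6·1 + -1.9·1 + -0.7·-0.5 + 1.2·-0.5 + -1.2·0.5.

1.95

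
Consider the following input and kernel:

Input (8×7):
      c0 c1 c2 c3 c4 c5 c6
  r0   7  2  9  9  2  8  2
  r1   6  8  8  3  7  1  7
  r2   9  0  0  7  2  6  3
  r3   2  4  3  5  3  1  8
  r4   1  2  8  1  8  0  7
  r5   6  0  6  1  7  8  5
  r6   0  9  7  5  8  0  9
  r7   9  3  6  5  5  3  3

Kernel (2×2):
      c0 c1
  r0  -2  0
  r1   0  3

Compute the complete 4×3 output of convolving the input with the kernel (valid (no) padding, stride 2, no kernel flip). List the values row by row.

10 -9 -1
-6 15 -1
-2 -13 8
9 1 -7

Output[0,0]: The receptive field on the input at this output position is [7 2 / 6 8]. Elementwise product with the kernel and sum: 7·-2 + 8·3.
Output[0,1]: The receptive field on the input at this output position is [9 9 / 8 3]. Elementwise product with the kernel and sum: 9·-2 + 3·3.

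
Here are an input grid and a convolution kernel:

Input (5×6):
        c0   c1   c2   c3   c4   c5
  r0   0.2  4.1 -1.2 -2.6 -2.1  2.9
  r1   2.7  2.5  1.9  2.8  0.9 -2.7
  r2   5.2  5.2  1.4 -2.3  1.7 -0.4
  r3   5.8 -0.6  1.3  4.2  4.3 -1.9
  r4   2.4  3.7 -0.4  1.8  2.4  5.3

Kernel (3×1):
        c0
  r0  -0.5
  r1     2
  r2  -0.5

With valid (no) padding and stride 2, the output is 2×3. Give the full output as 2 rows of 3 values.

Output[0,0]: The receptive field on the input at this output position is [0.2 / 2.7 / 5.2]. Elementwise product with the kernel and sum: 0.2·-0.5 + 2.7·2 + 5.2·-0.5.
Output[0,1]: The receptive field on the input at this output position is [-1.2 / 1.9 / 1.4]. Elementwise product with the kernel and sum: -1.2·-0.5 + 1.9·2 + 1.4·-0.5.

2.7 3.7 2
7.8 2.1 6.55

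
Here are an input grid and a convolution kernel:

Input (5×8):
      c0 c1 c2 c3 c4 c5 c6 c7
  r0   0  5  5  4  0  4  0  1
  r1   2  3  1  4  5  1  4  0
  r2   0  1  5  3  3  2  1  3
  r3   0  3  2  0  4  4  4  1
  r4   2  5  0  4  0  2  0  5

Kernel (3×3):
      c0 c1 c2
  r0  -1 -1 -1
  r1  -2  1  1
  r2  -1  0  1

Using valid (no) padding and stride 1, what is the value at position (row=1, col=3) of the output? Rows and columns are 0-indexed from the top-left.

The receptive field on the input at this output position is [4 5 1 / 3 3 2 / 0 4 4]. Elementwise product with the kernel and sum: 4·-1 + 5·-1 + 1·-1 + 3·-2 + 3·1 + 2·1 + 0·-1 + 4·1.

-7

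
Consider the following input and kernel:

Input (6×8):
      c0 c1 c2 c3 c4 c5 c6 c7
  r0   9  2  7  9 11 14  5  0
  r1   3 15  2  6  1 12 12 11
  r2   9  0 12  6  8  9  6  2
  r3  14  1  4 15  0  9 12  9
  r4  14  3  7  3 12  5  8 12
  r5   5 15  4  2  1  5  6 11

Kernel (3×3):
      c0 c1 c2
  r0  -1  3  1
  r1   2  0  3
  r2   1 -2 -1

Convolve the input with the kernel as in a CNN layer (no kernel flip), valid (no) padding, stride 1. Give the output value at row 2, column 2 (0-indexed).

11

The receptive field on the input at this output position is [12 6 8 / 4 15 0 / 7 3 12]. Elementwise product with the kernel and sum: 12·-1 + 6·3 + 8·1 + 4·2 + 0·3 + 7·1 + 3·-2 + 12·-1.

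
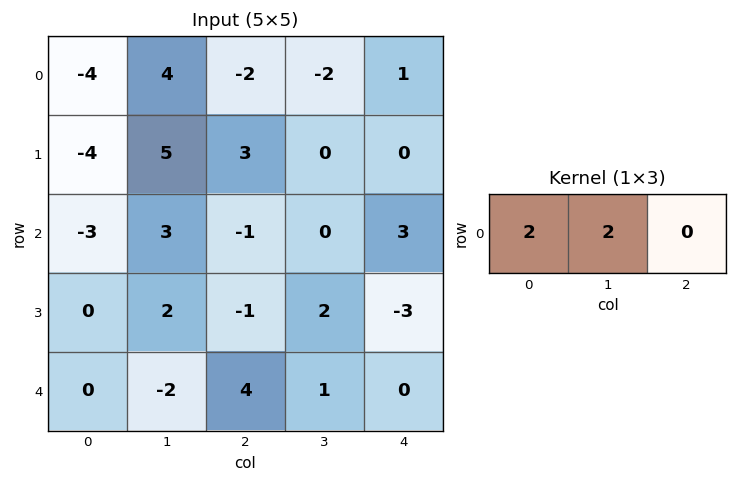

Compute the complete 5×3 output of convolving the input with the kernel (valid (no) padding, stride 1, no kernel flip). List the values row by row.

0 4 -8
2 16 6
0 4 -2
4 2 2
-4 4 10

Output[0,0]: The receptive field on the input at this output position is [-4 4 -2]. Elementwise product with the kernel and sum: -4·2 + 4·2.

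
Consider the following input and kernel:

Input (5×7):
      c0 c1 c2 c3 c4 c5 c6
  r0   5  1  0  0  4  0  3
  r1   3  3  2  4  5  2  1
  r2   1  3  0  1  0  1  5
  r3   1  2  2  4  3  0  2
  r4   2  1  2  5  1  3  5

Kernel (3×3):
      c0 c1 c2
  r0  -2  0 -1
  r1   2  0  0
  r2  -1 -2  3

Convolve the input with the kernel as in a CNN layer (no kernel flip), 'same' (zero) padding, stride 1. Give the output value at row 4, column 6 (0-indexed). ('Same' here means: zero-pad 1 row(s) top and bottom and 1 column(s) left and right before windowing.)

The receptive field on the zero-padded input at this output position is [0 2 0 / 3 5 0 / 0 0 0]. Elementwise product with the kernel and sum: 0·-2 + 0·-1 + 3·2 + 0·-1 + 0·-2 + 0·3.

6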